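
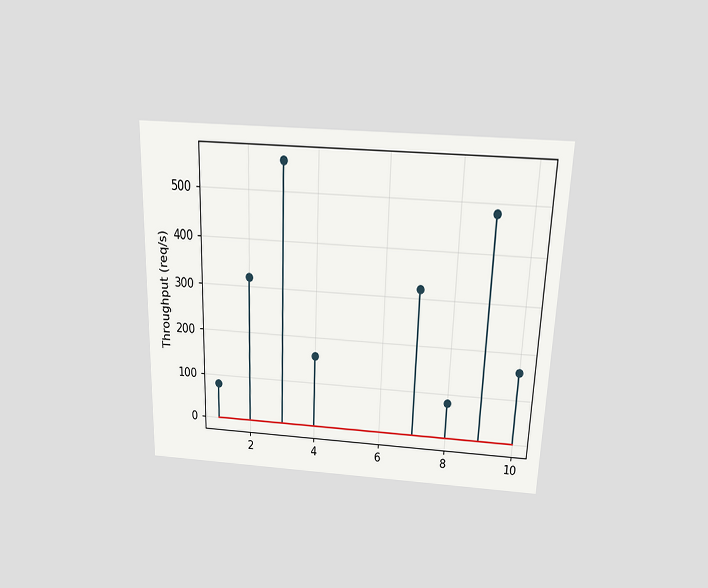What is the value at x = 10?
160req/s

The chart is viewed slightly from above. The stem at x=10 reaches 160req/s.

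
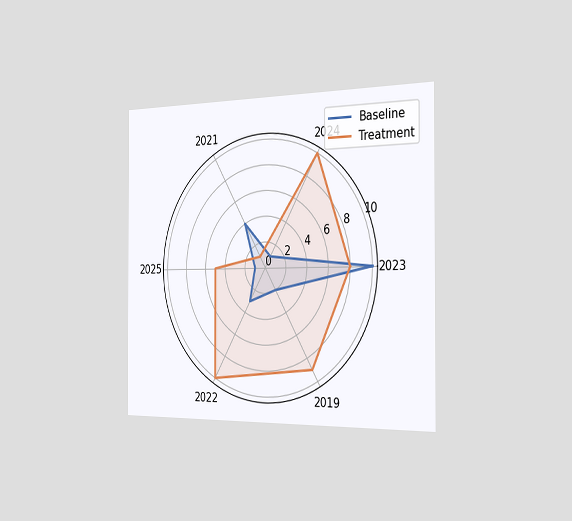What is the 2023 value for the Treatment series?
8

The chart is viewed slightly from the right. On the 2023 axis, Treatment reaches 8.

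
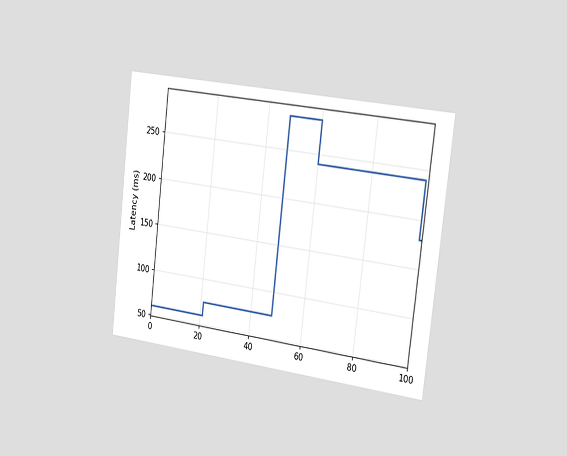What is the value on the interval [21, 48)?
75ms

The chart is tilted about 7° clockwise and viewed slightly from the right. On [21, 48) the step sits at 75ms.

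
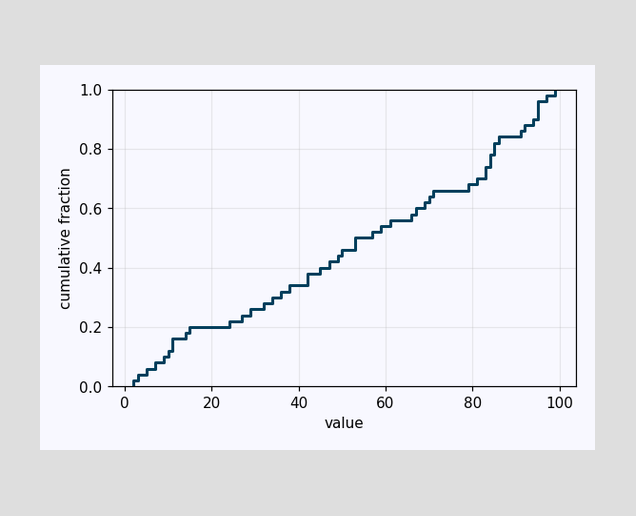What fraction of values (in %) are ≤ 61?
56%

At x=61 the ECDF step is at 56%.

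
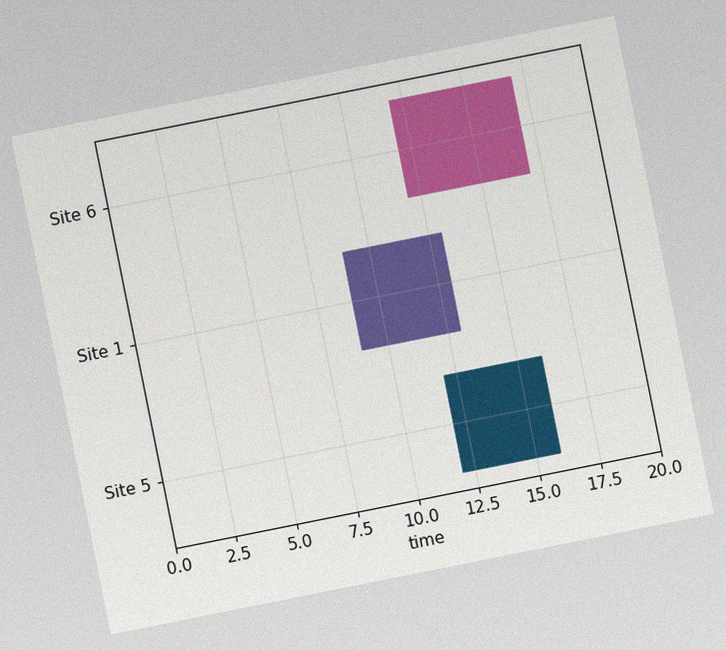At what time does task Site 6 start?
12

The chart is tilted about 11° counter-clockwise, with some photo noise. The Site 6 bar begins at t=12.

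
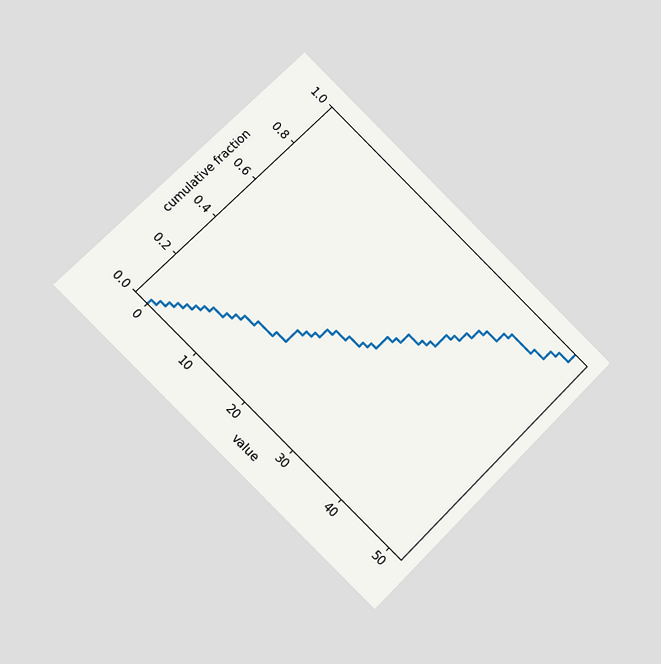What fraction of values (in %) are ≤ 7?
The chart is tilted about 45° clockwise and viewed at a slight angle. At x=7 the ECDF step is at 16%.

16%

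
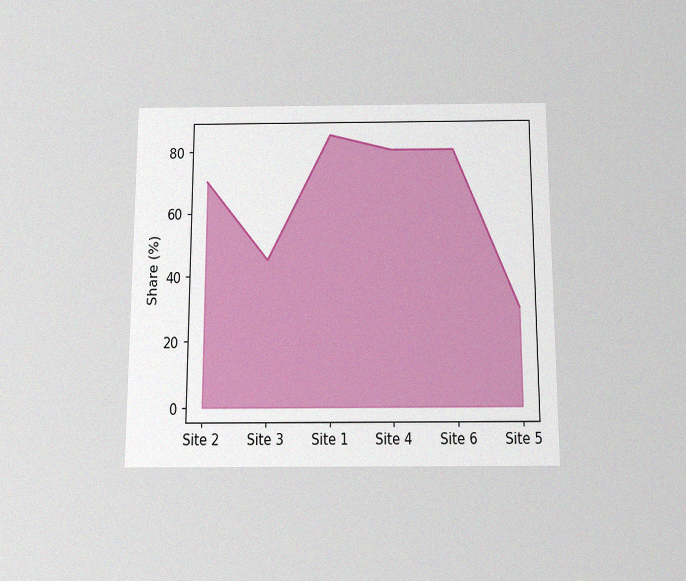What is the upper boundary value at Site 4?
The chart is viewed slightly from below, with some photo noise. At Site 4 the upper boundary is at 80%.

80%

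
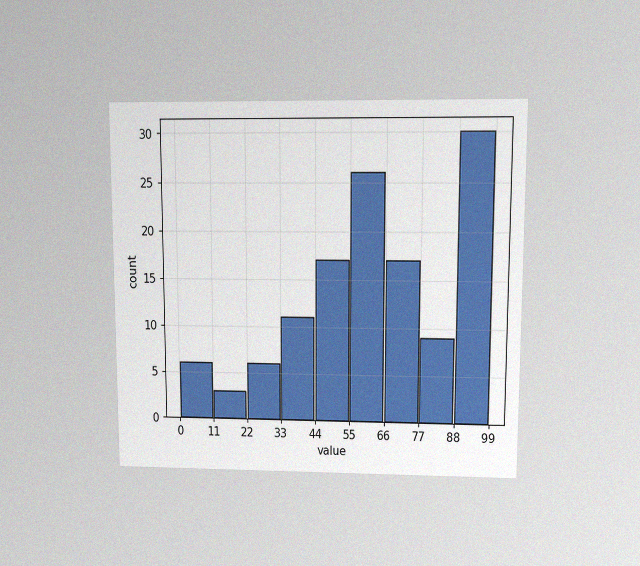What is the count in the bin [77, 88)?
The chart is viewed at a slight angle, with some photo noise. The [77, 88) bin has height 9.

9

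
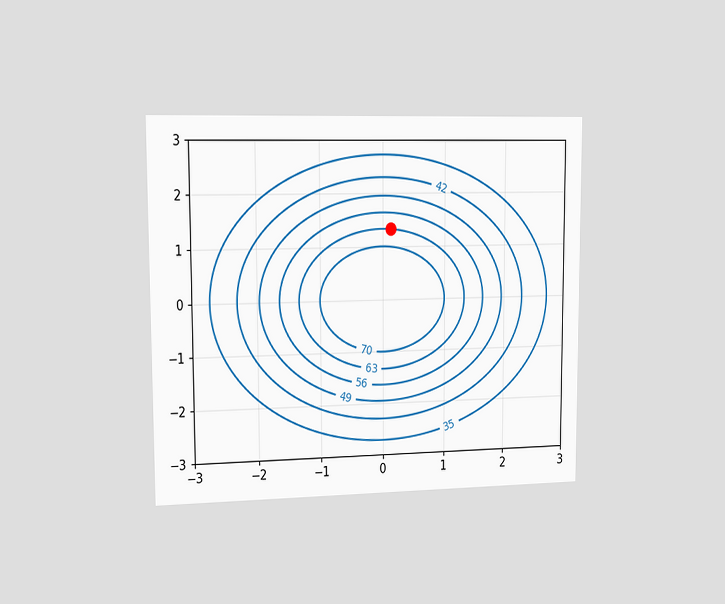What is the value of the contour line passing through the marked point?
63

The chart is viewed slightly from the left. The marked point sits on the contour labelled 63.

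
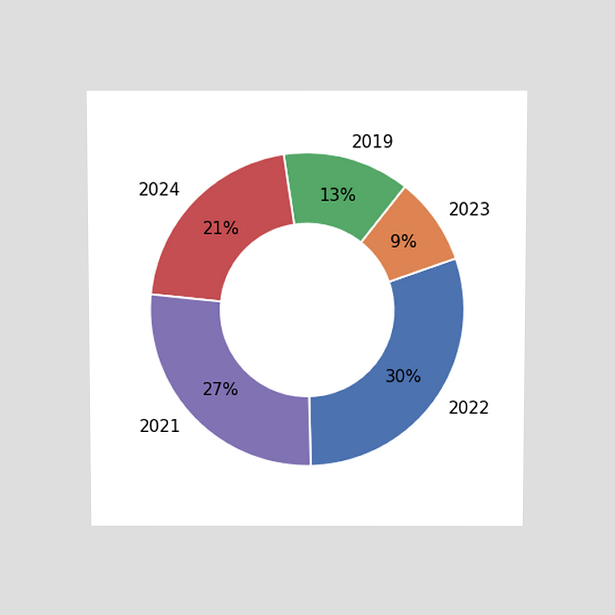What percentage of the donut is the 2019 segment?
13%

The chart is viewed slightly from above. The 2019 segment takes up 13% of the ring.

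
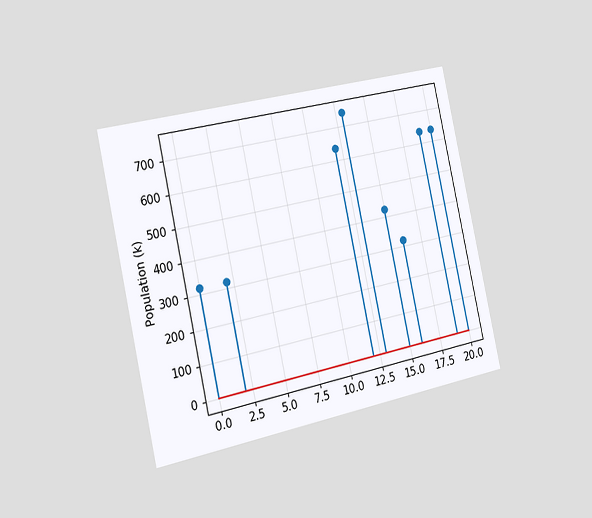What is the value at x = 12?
The chart is tilted about 12° counter-clockwise and viewed slightly from the left. The stem at x=12 reaches 636k.

636k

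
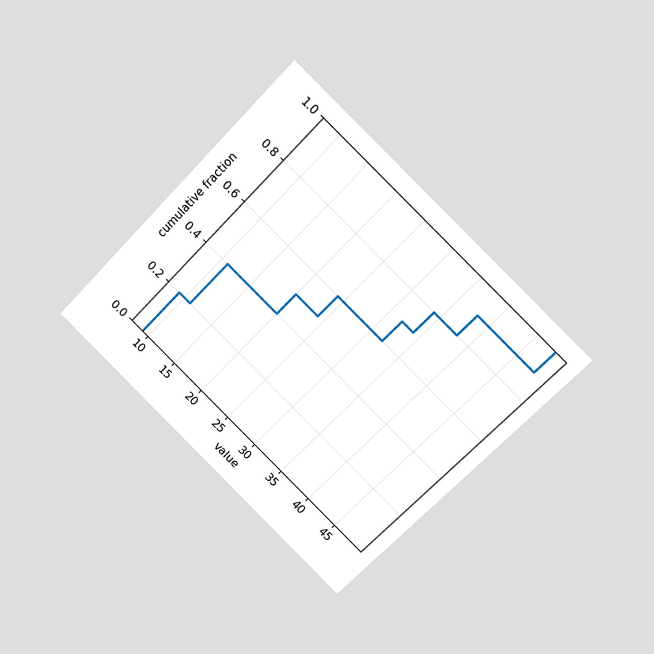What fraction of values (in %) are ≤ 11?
40%

The chart is tilted about 44° clockwise and viewed at a slight angle. At x=11 the ECDF step is at 40%.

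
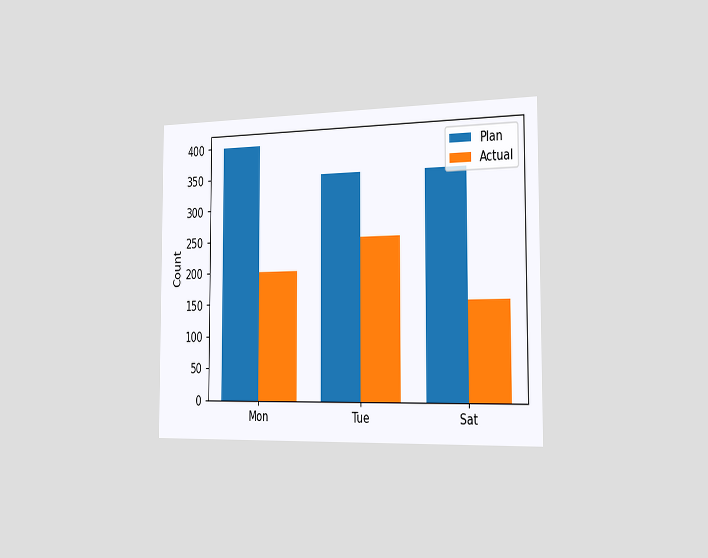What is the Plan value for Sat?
350

The chart is viewed slightly from the right. The Plan bar at Sat reaches 350 on the y-axis.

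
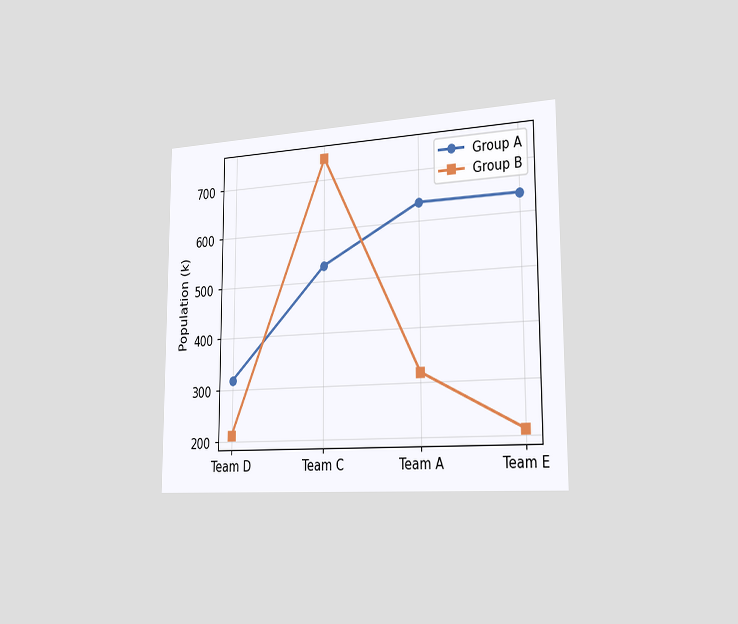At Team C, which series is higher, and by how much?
The chart is viewed slightly from the right. At Team C, Group B sits above the other line by 212k.

Group B, by 212k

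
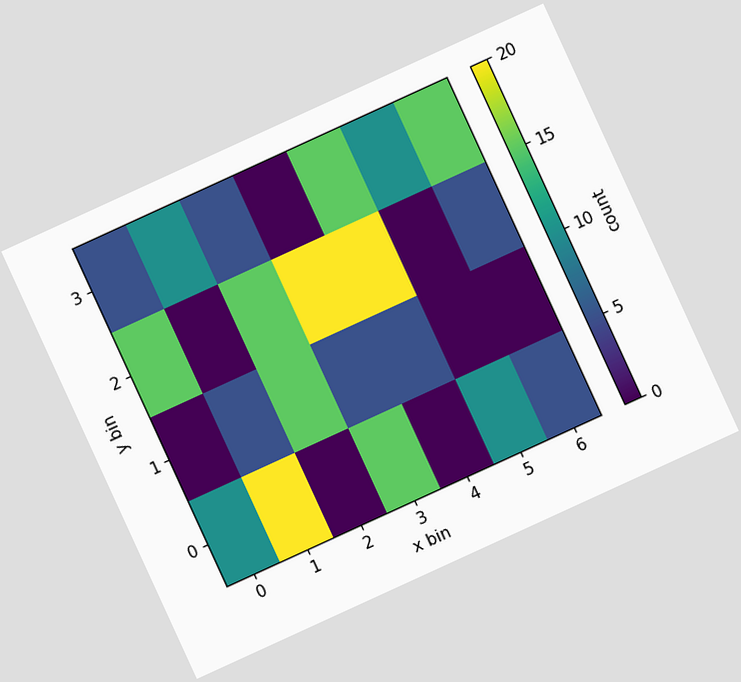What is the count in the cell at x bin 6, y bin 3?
15

The chart is tilted about 25° counter-clockwise. Matching the cell (6, 3) against the colorbar gives 15.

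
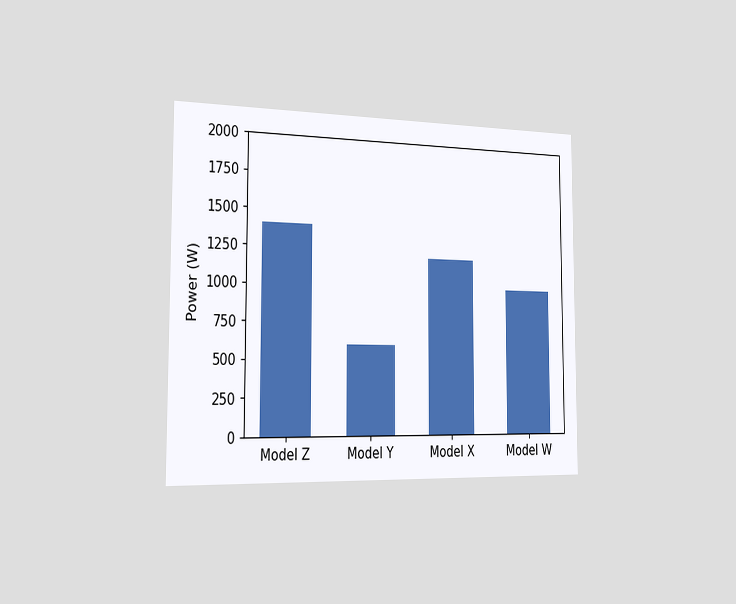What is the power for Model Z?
The chart is viewed slightly from the left. Reading along the chart's y-axis, the Model Z bar reaches 1400W.

1400W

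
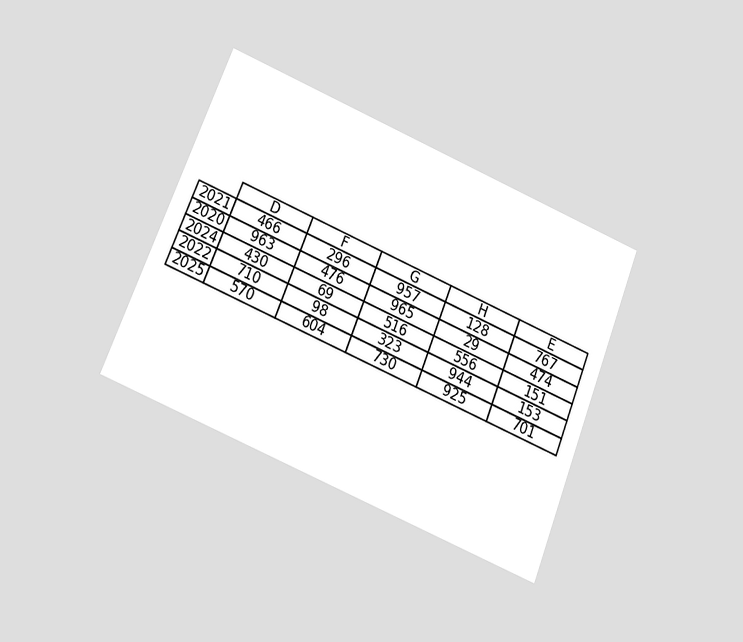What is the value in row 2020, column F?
The chart is tilted about 22° clockwise and viewed at a slight angle. The (2020, F) cell reads 476.

476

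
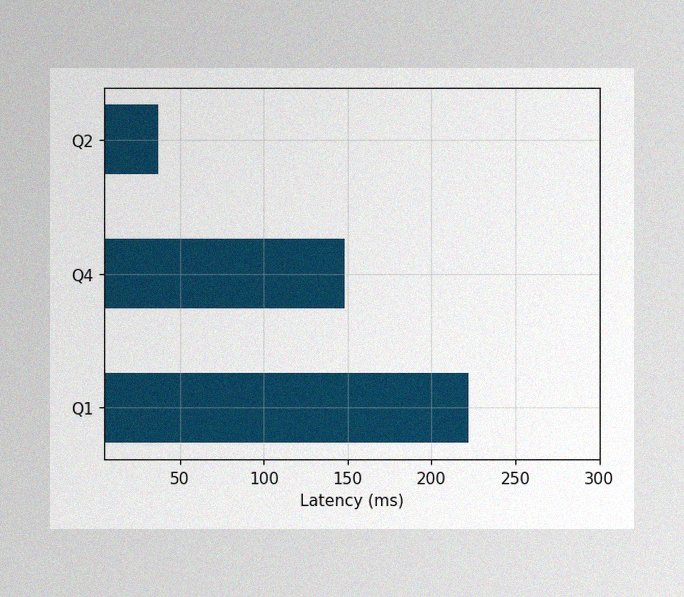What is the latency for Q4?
The image has some photo noise and uneven lighting. Reading along the chart's x-axis, the Q4 bar reaches 148ms.

148ms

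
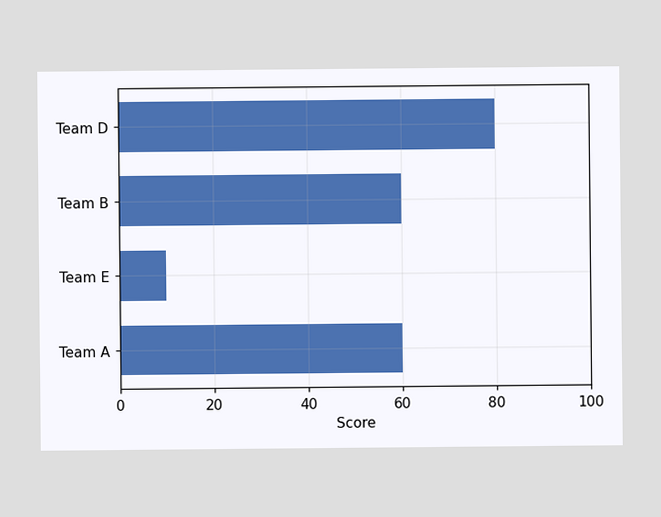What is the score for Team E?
Reading along the chart's x-axis, the Team E bar reaches 10.

10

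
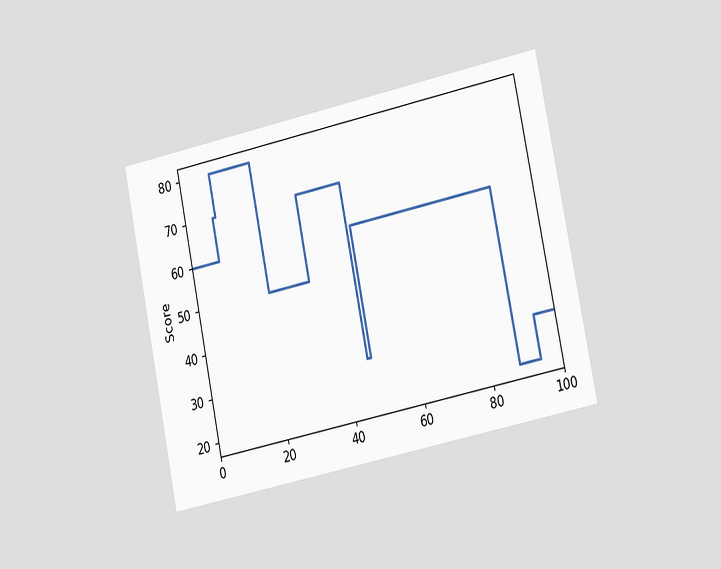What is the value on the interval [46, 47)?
30

The chart is tilted about 12° counter-clockwise and viewed slightly from the right. On [46, 47) the step sits at 30.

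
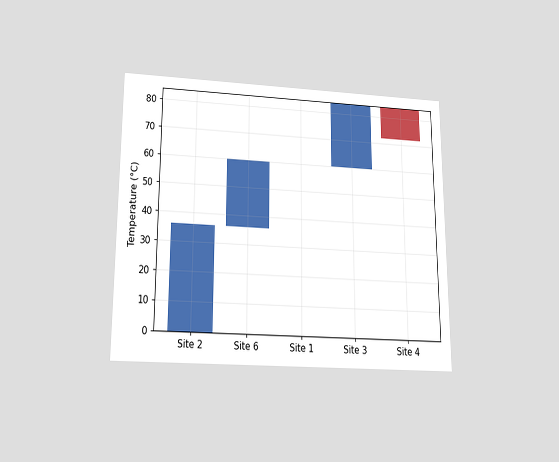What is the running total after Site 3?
84°C

The chart is viewed slightly from below. After Site 3 the running total reaches 84°C.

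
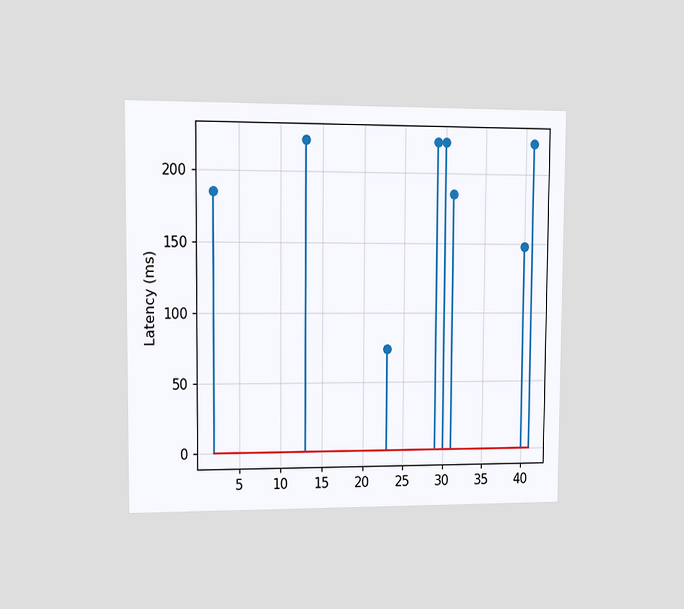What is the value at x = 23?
The chart is viewed at a slight angle. The stem at x=23 reaches 74ms.

74ms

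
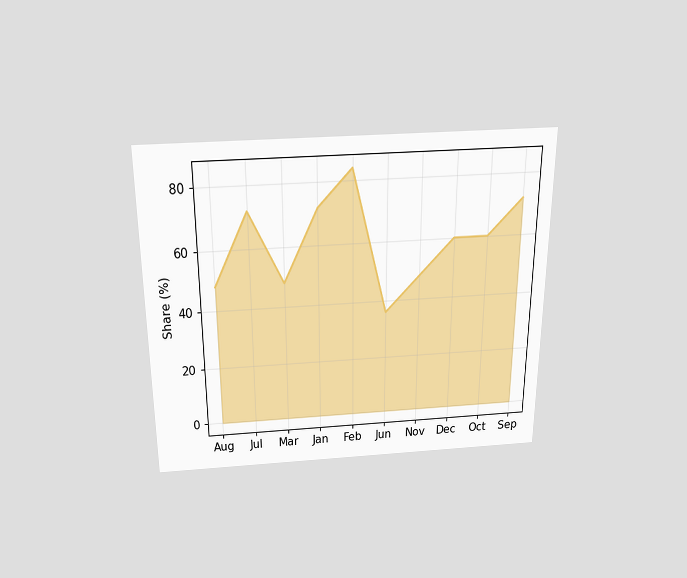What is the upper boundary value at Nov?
48%

The chart is viewed slightly from above. At Nov the upper boundary is at 48%.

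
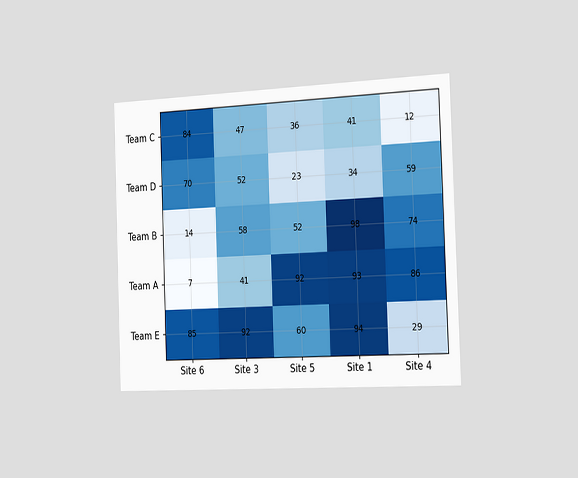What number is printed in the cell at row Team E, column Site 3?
The chart is tilted about 2° counter-clockwise and viewed slightly from the right. The (Team E, Site 3) cell reads 92.

92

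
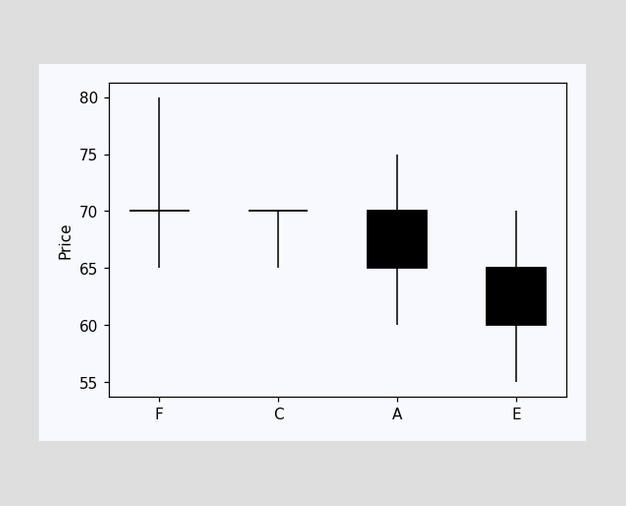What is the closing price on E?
60

The E candle closes at 60.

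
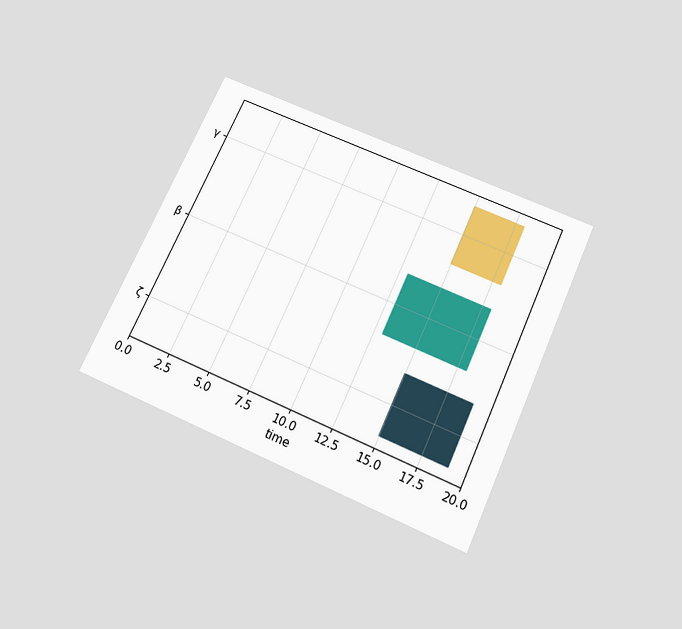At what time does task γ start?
15

The chart is tilted about 24° clockwise and viewed slightly from below. The γ bar begins at t=15.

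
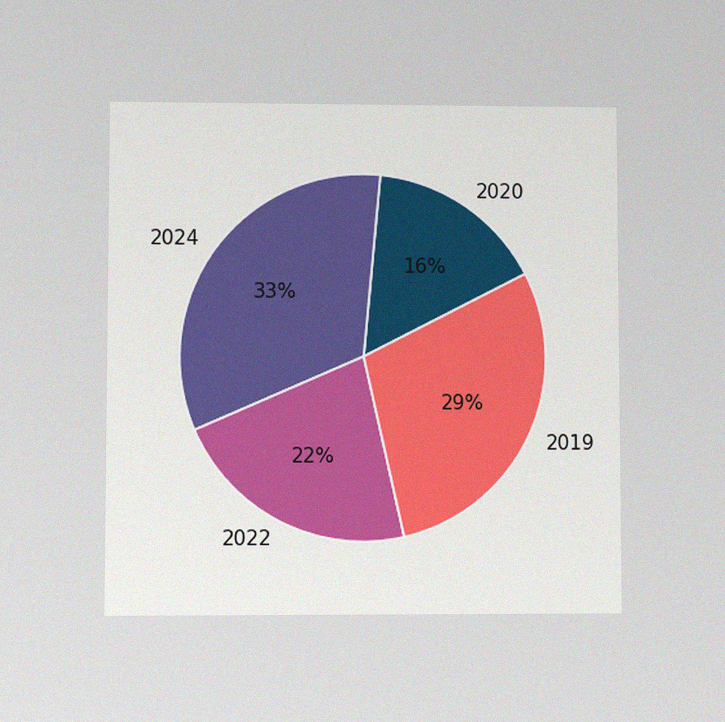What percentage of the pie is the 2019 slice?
29%

The chart is viewed at a slight angle, with some photo noise. The 2019 slice takes up 29% of the pie.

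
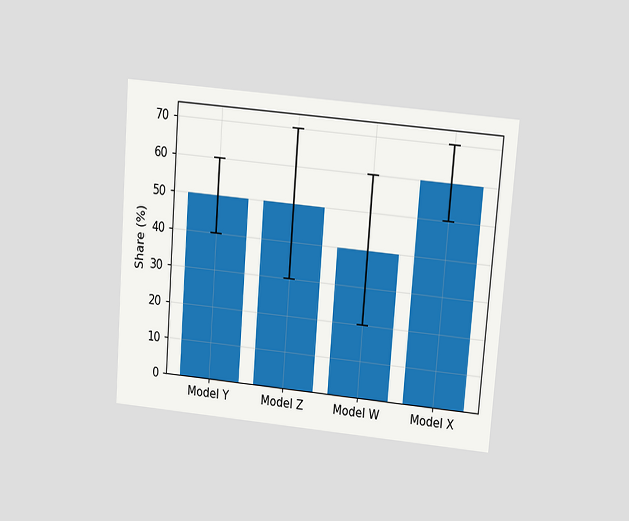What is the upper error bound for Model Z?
The chart is tilted about 4° clockwise and viewed slightly from above. The Model Z bar's upper whisker reaches 70%.

70%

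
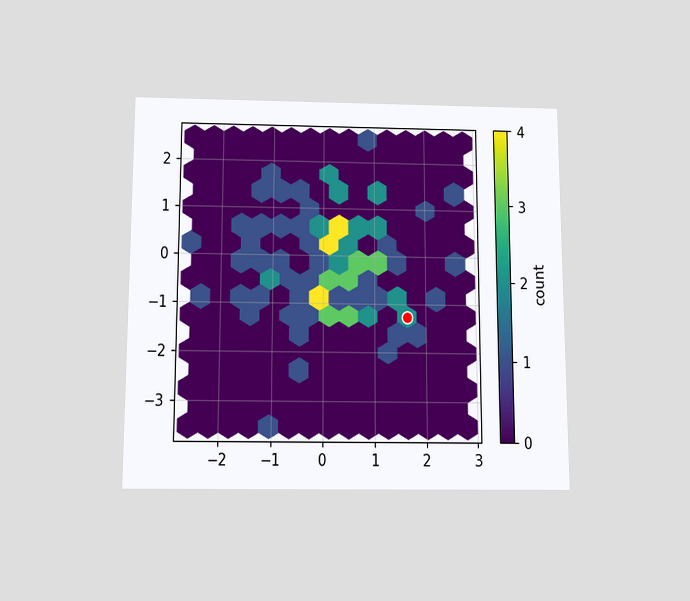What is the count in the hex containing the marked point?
2

The chart is viewed slightly from below. The marked hex reads 2 on the colorbar.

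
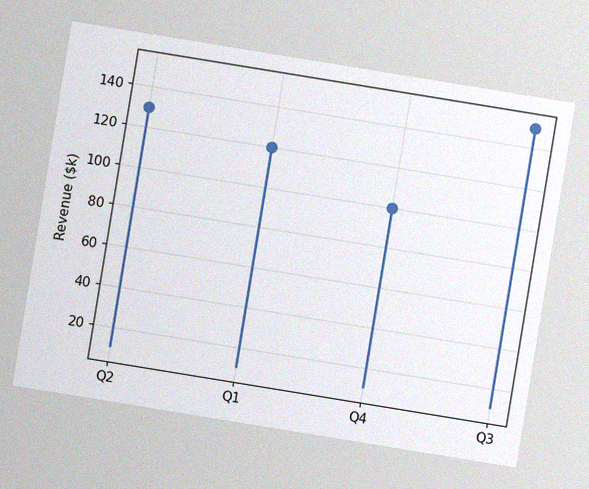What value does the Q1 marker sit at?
The chart is tilted about 9° clockwise, with some photo noise. The Q1 marker sits at $120k.

$120k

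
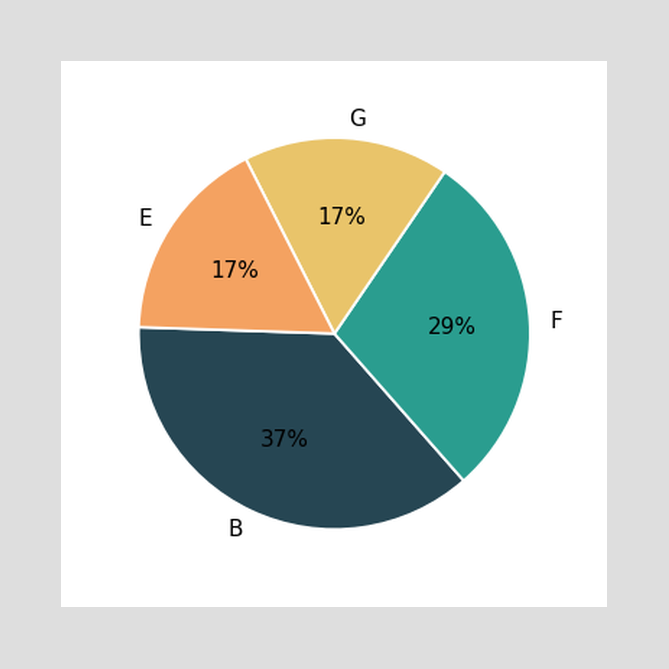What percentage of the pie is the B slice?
The B slice takes up 37% of the pie.

37%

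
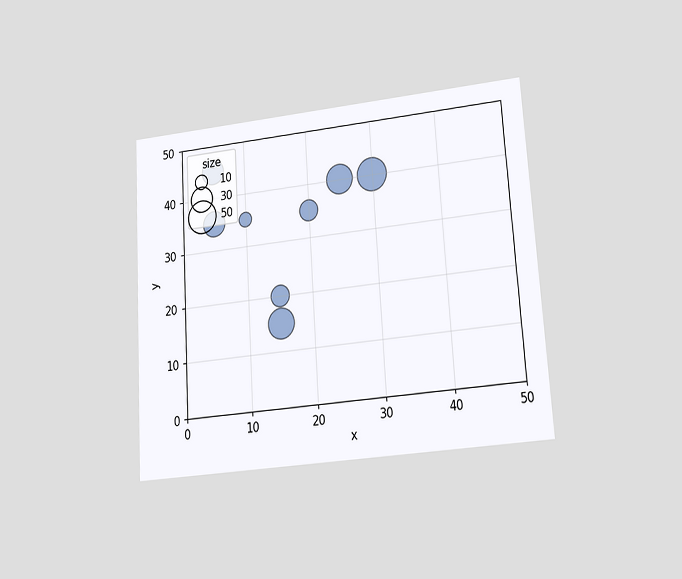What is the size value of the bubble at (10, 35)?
The chart is tilted about 4° counter-clockwise and viewed at a slight angle. Matching the bubble at (10, 35) against the size legend gives 10.

10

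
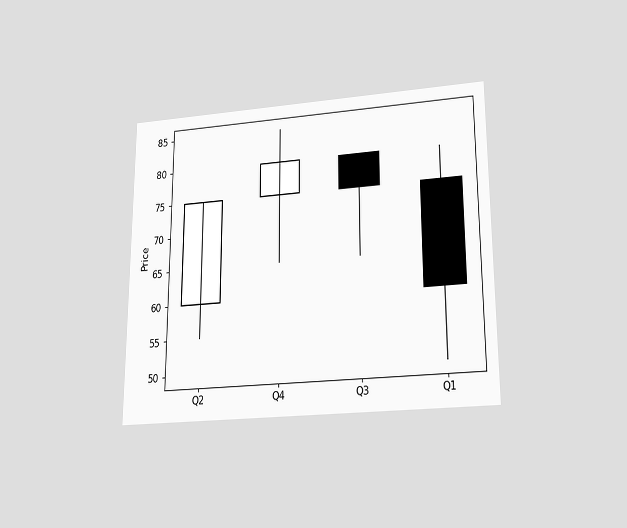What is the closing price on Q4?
80

The chart is viewed slightly from below. The Q4 candle closes at 80.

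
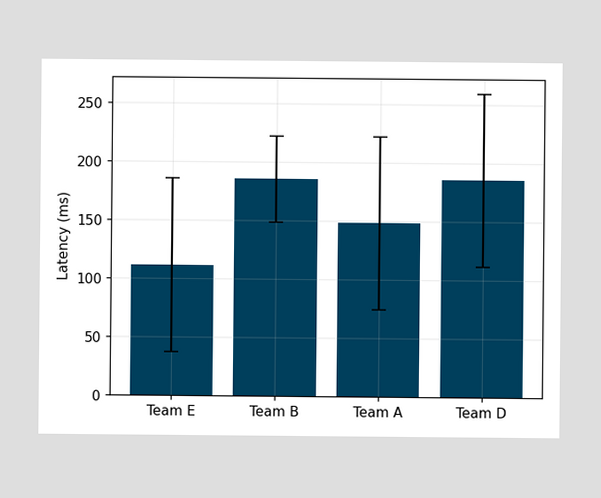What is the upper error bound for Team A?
222ms

The Team A bar's upper whisker reaches 222ms.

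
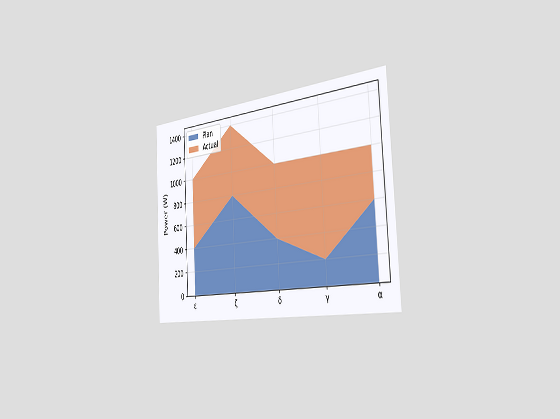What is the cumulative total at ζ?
1400W

The chart is tilted about 3° counter-clockwise and viewed slightly from the right. The stacked total at ζ reaches 1400W.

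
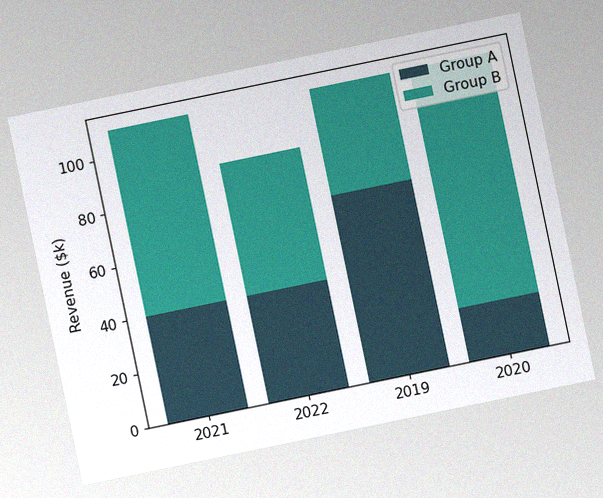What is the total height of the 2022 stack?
The chart is tilted about 12° counter-clockwise, with some photo noise. The 2022 stack's top reaches $90k on the y-axis.

$90k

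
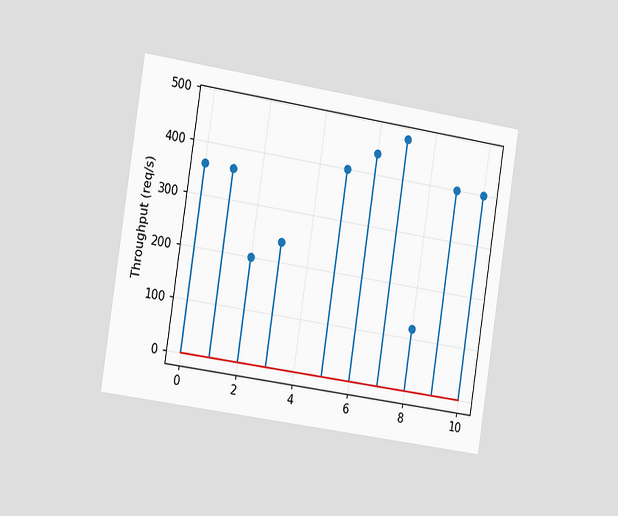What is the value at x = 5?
400req/s

The chart is tilted about 9° clockwise and viewed slightly from the left. The stem at x=5 reaches 400req/s.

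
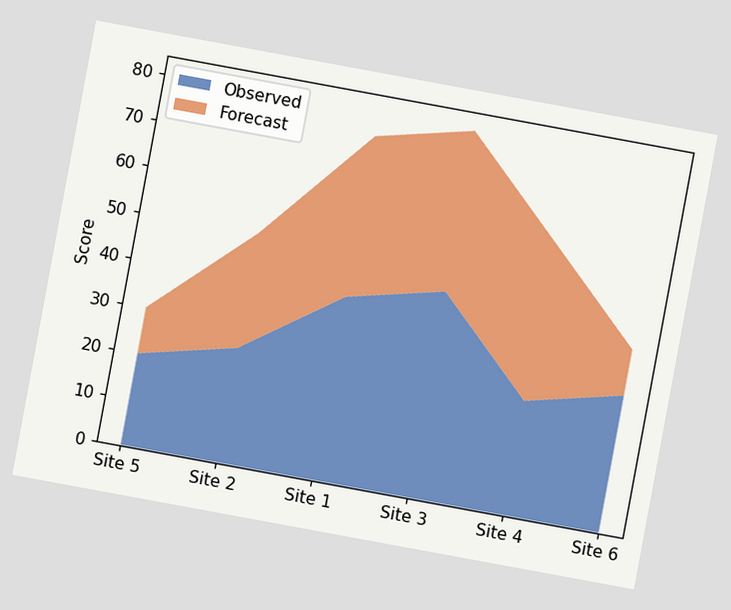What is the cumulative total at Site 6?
The chart is tilted about 10° clockwise. The stacked total at Site 6 reaches 40.

40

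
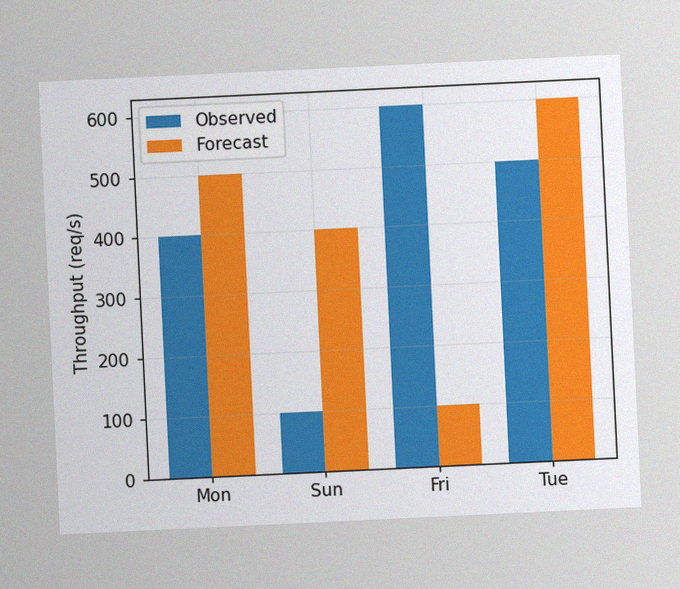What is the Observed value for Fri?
The chart is tilted about 3° counter-clockwise, with some photo noise. The Observed bar at Fri reaches 600req/s on the y-axis.

600req/s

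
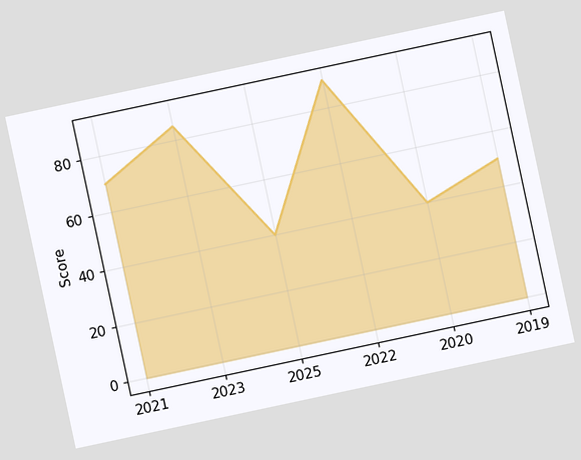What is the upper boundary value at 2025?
The chart is tilted about 12° counter-clockwise. At 2025 the upper boundary is at 40.

40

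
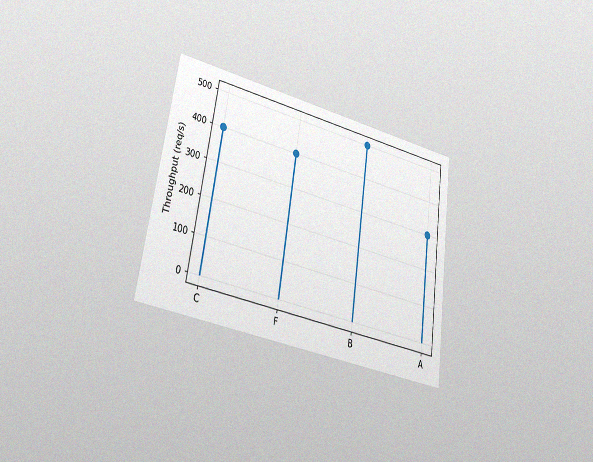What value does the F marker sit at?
400req/s

The chart is tilted about 8° clockwise and viewed at a slight angle, with some photo noise. The F marker sits at 400req/s.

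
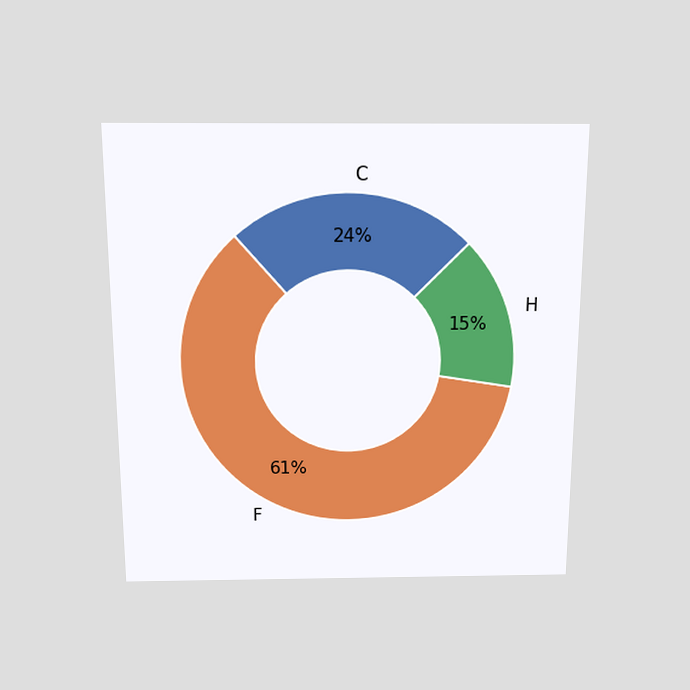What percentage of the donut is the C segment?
The chart is viewed slightly from above. The C segment takes up 24% of the ring.

24%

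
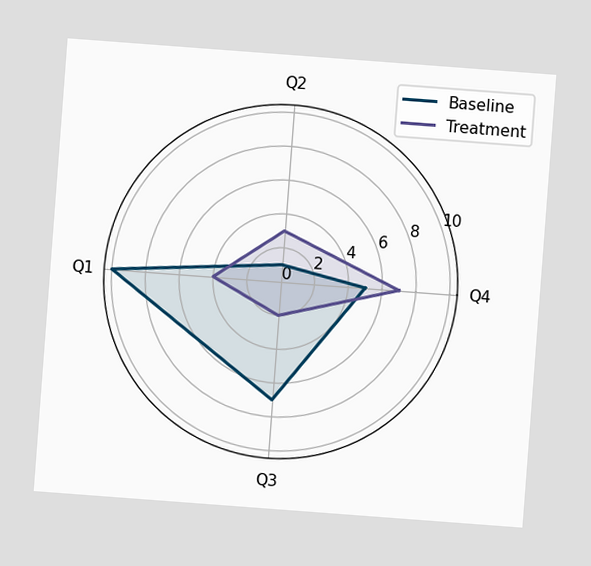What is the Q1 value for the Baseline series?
The chart is tilted about 4° clockwise. On the Q1 axis, Baseline reaches 10.

10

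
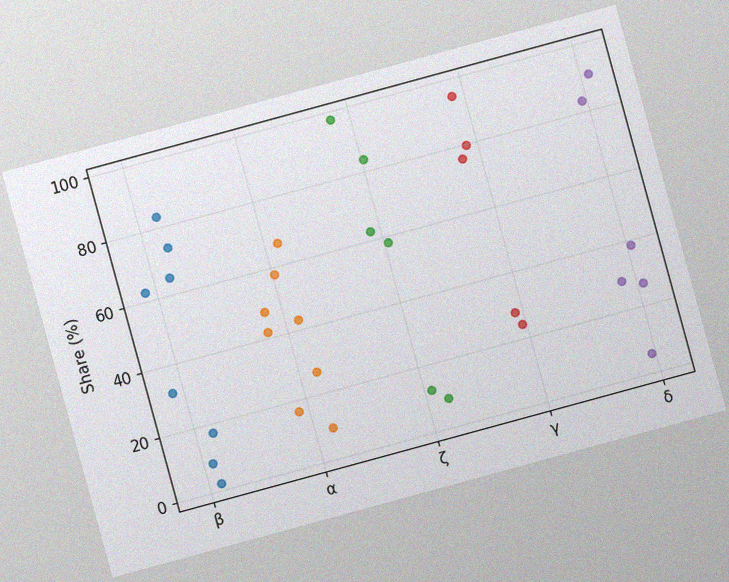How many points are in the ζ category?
6

The chart is tilted about 15° counter-clockwise, with some photo noise. Counting the markers in the ζ column gives 6.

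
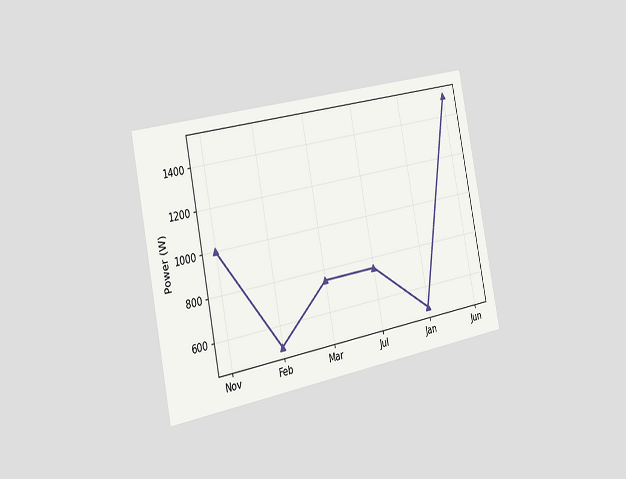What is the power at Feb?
The chart is tilted about 11° counter-clockwise and viewed slightly from the left. At Feb, the line is at 500W.

500W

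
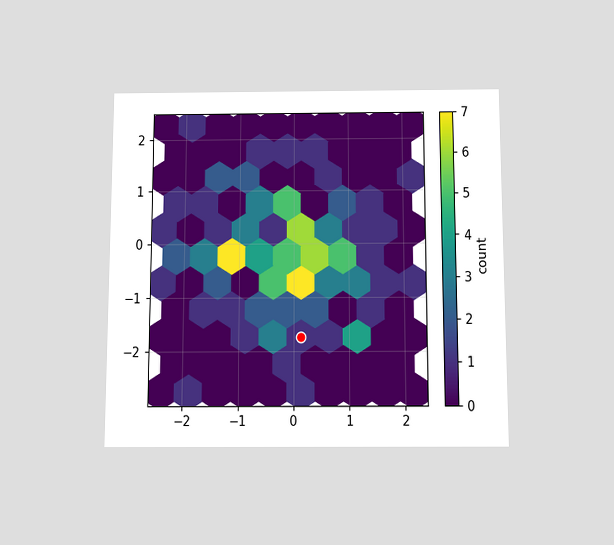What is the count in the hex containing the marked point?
1

The chart is viewed slightly from below. The marked hex reads 1 on the colorbar.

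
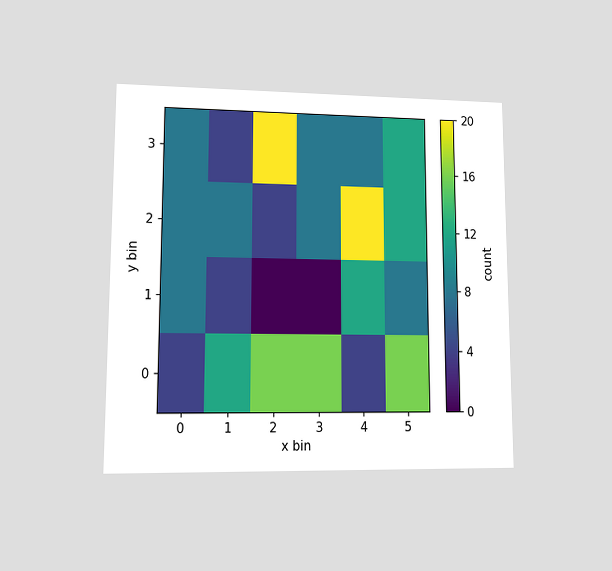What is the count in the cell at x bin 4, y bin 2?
20

The chart is viewed at a slight angle. Matching the cell (4, 2) against the colorbar gives 20.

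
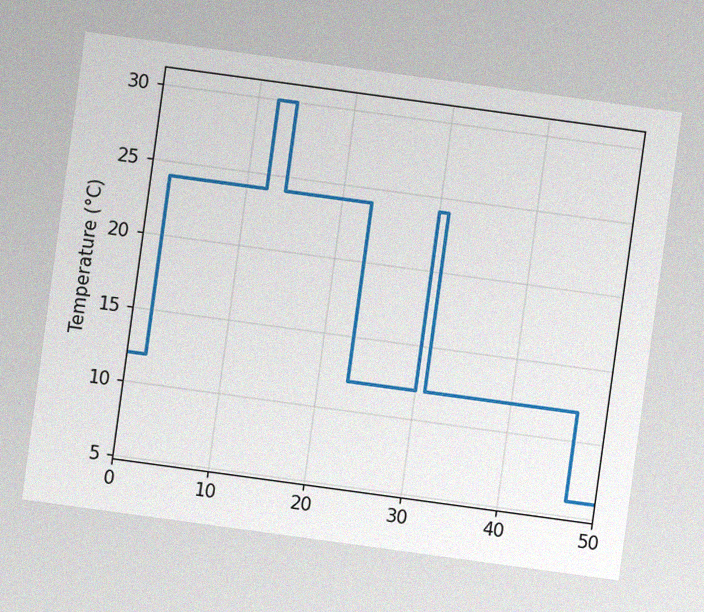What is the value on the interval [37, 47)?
The chart is tilted about 8° clockwise, with some photo noise. On [37, 47) the step sits at 12°C.

12°C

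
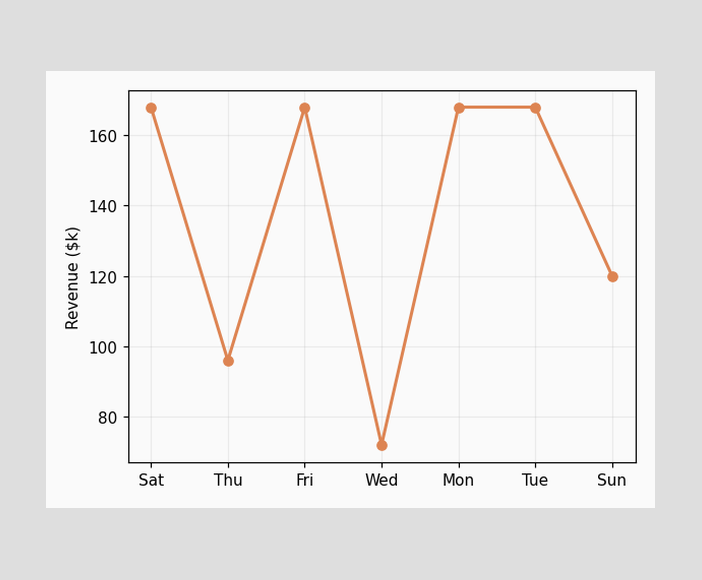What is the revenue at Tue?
$168k

At Tue, the line is at $168k.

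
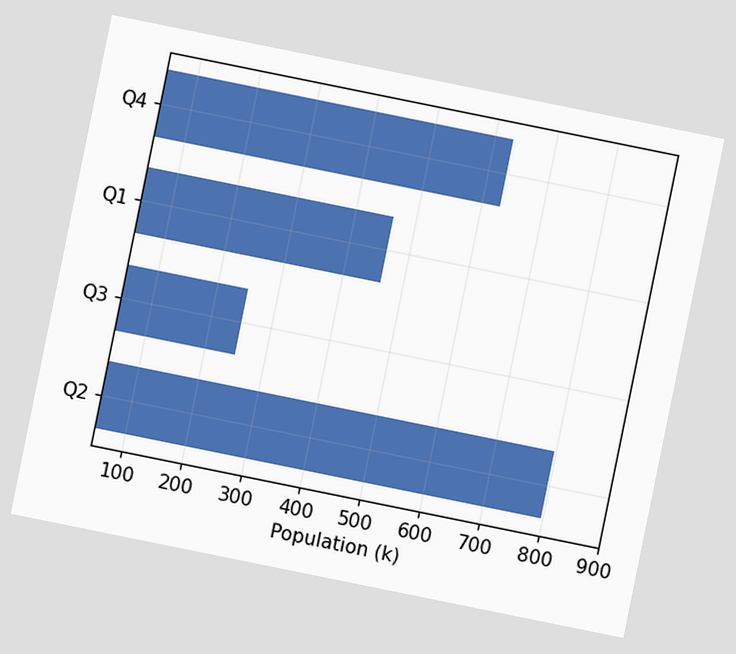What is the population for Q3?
252k

The chart is tilted about 11° clockwise. Reading along the chart's x-axis, the Q3 bar reaches 252k.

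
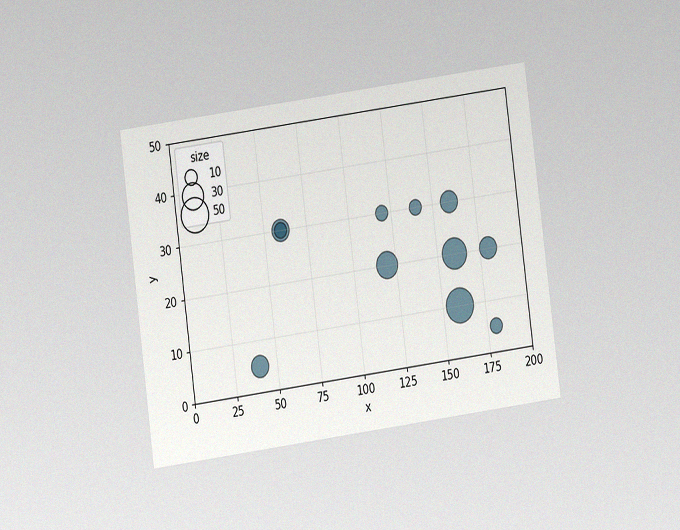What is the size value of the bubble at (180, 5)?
10

The chart is tilted about 8° counter-clockwise and viewed at a slight angle, with some photo noise. Matching the bubble at (180, 5) against the size legend gives 10.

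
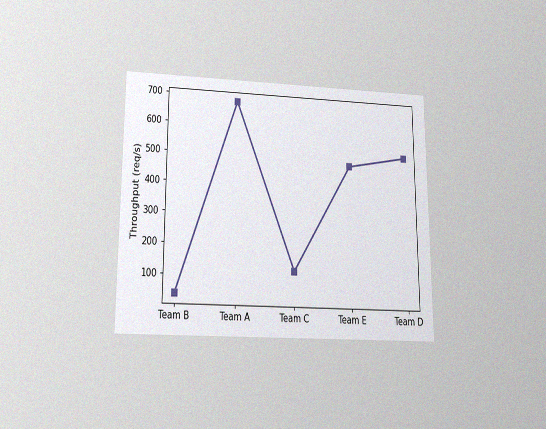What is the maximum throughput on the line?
680req/s

The chart is viewed slightly from below, with some photo noise. The highest point is at Team A, and reading across to the y-axis gives 680req/s.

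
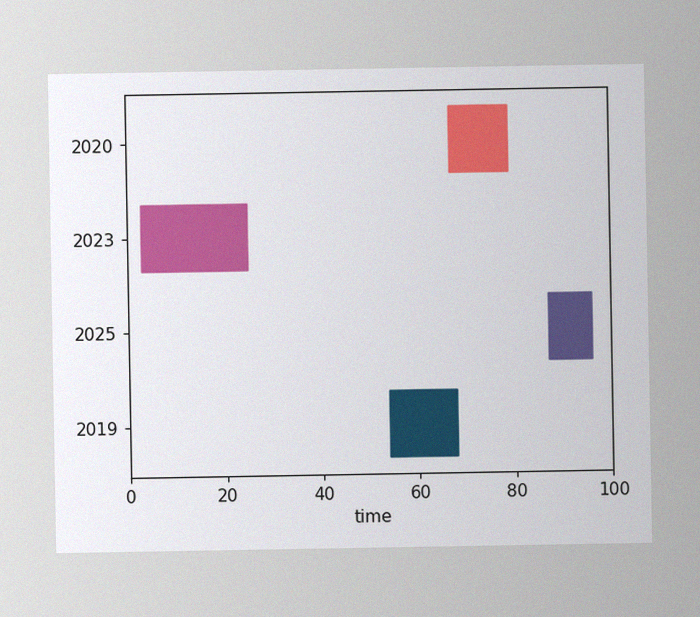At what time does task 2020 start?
67

The image has some photo noise and uneven lighting. The 2020 bar begins at t=67.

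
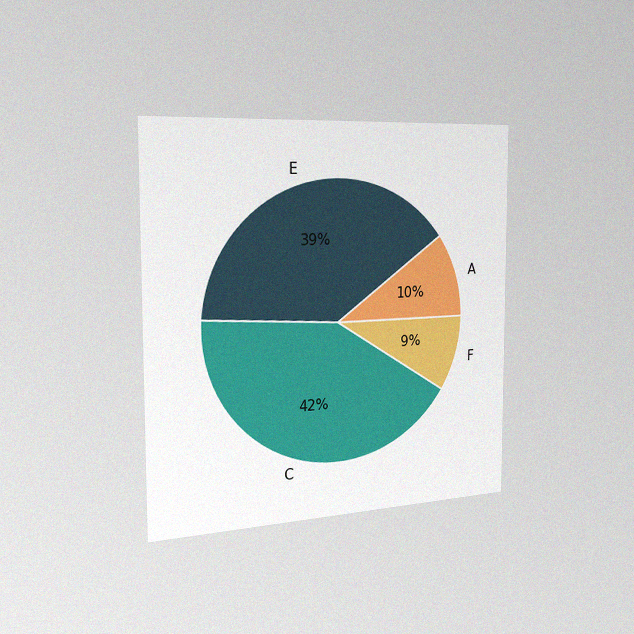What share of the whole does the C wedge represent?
42%

The chart is viewed slightly from the left, with some photo noise. The C slice takes up 42% of the pie.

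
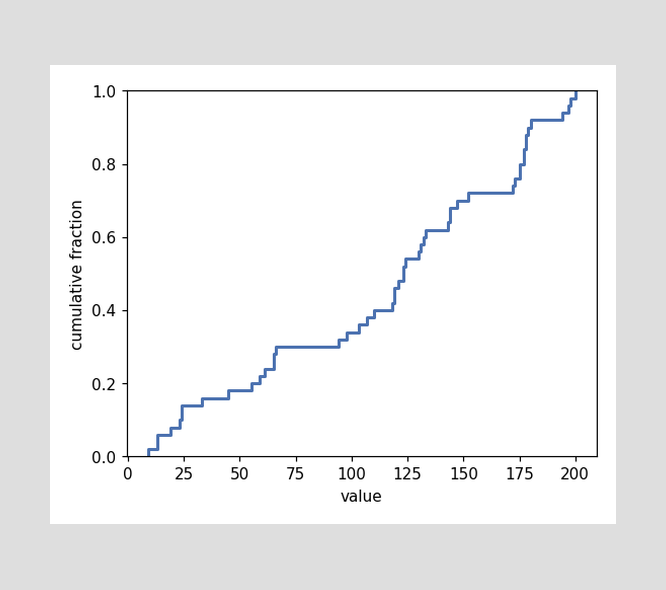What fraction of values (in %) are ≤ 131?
58%

At x=131 the ECDF step is at 58%.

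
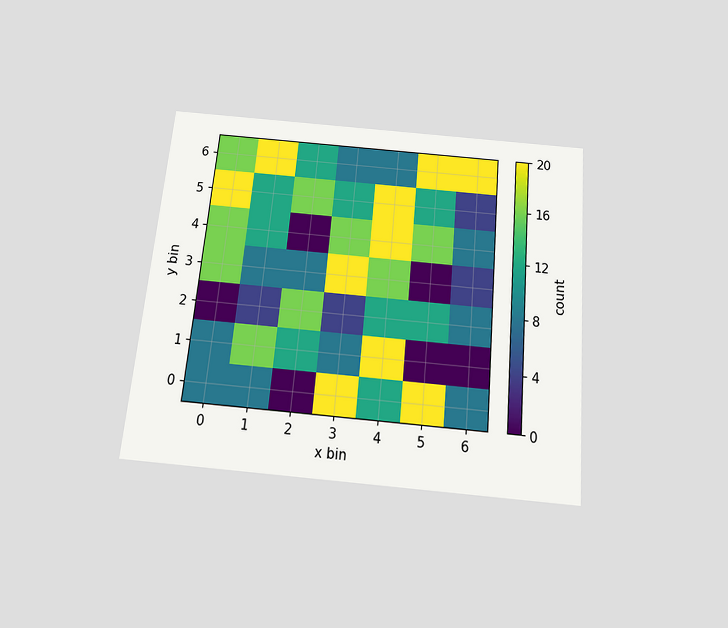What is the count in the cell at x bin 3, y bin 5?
The chart is tilted about 5° clockwise and viewed slightly from below. Matching the cell (3, 5) against the colorbar gives 12.

12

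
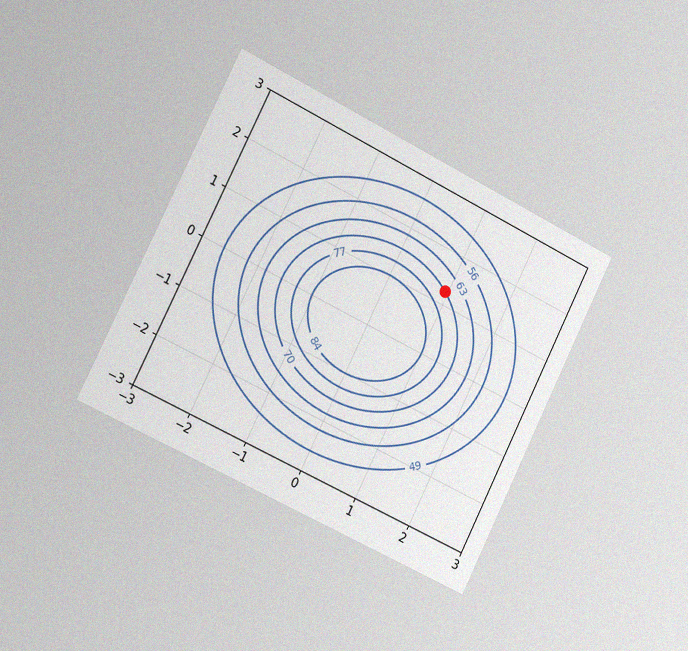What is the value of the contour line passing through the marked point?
70

The chart is tilted about 26° clockwise and viewed slightly from the left, with some photo noise. The marked point sits on the contour labelled 70.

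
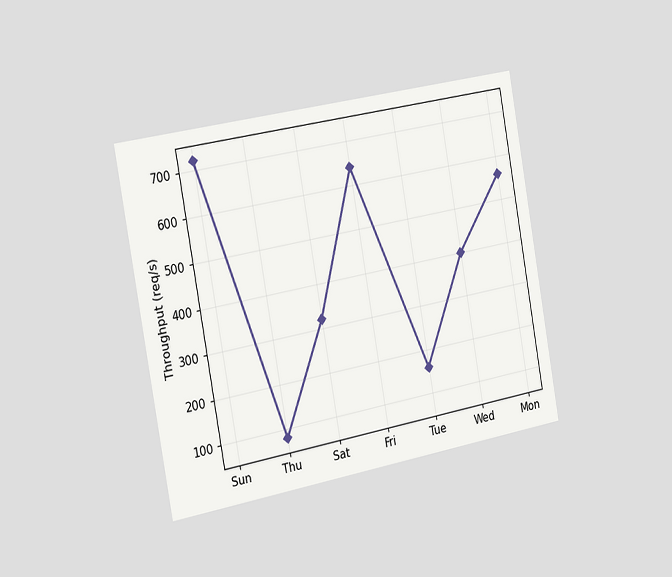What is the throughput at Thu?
The chart is tilted about 10° counter-clockwise and viewed slightly from the left. At Thu, the line is at 80req/s.

80req/s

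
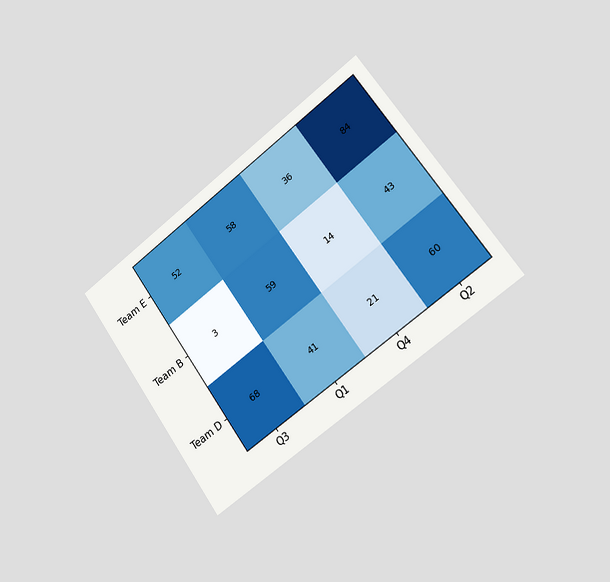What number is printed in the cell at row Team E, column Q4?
The chart is tilted about 36° counter-clockwise and viewed slightly from the right. The (Team E, Q4) cell reads 36.

36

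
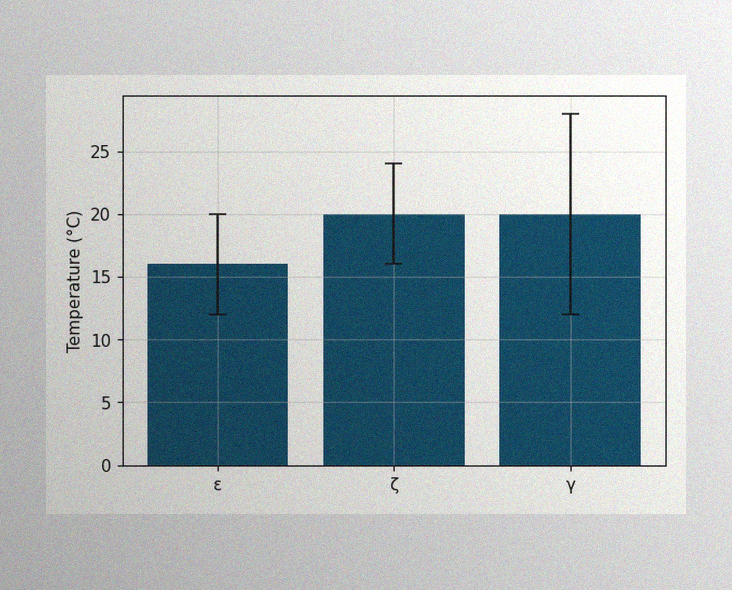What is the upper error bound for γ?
The image has some photo noise and uneven lighting. The γ bar's upper whisker reaches 28°C.

28°C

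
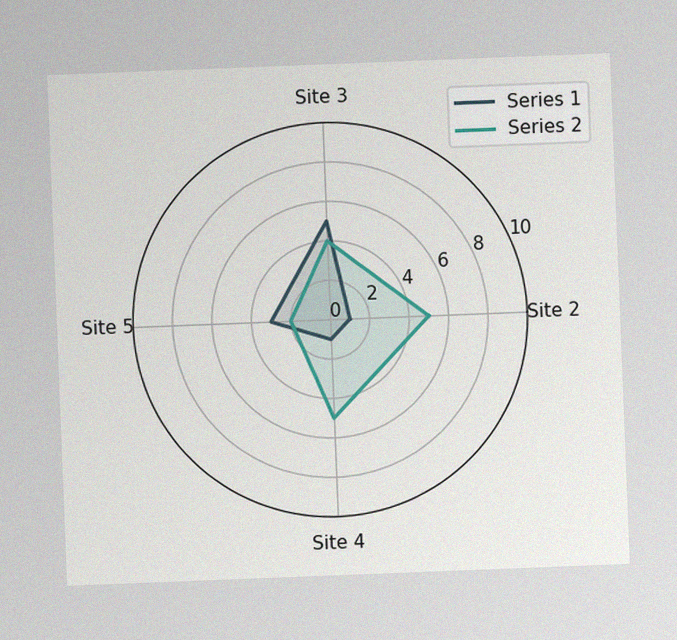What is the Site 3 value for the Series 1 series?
5

The chart is tilted about 2° counter-clockwise, with some photo noise. On the Site 3 axis, Series 1 reaches 5.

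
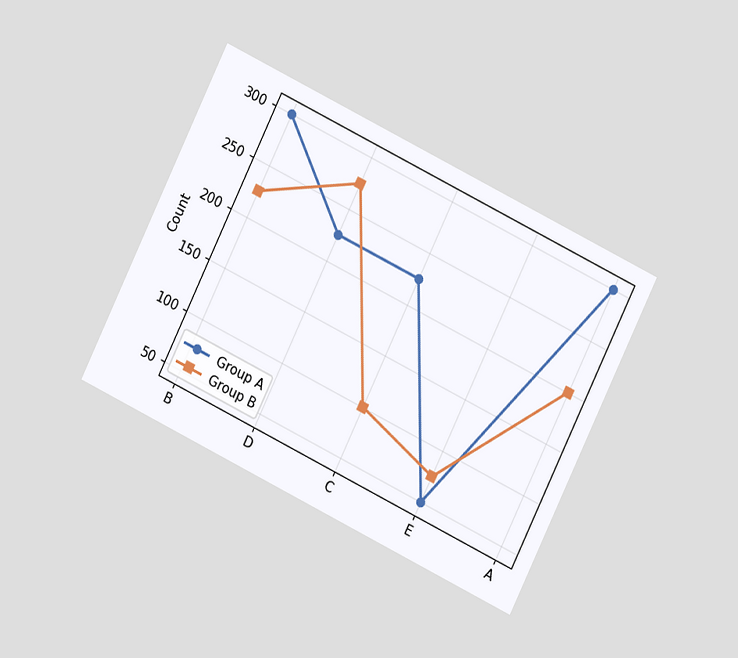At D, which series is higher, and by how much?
The chart is tilted about 26° clockwise and viewed at a slight angle. At D, Group B sits above the other line by 50.

Group B, by 50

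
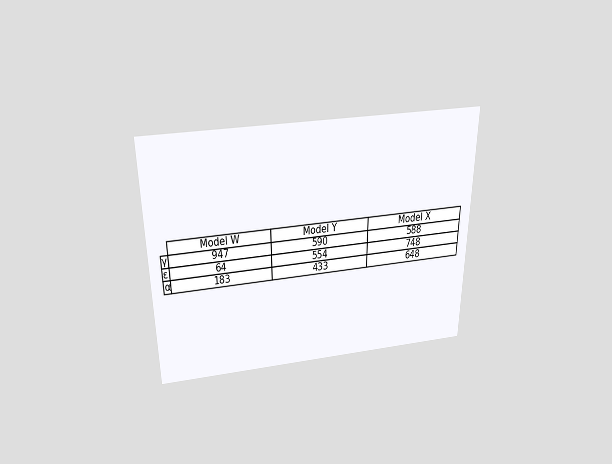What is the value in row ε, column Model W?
The chart is viewed slightly from above. The (ε, Model W) cell reads 64.

64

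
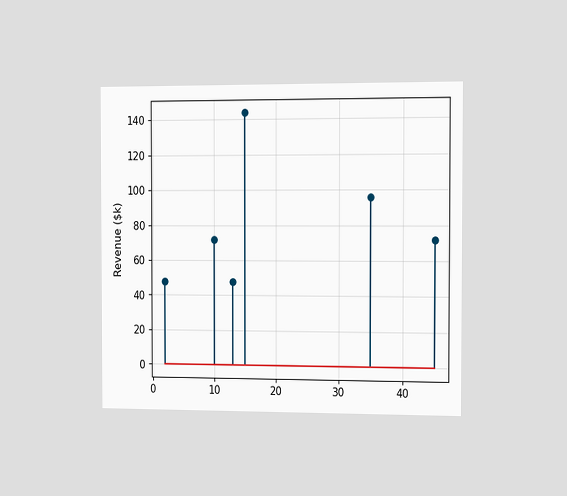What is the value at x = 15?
$144k

The chart is viewed slightly from the right. The stem at x=15 reaches $144k.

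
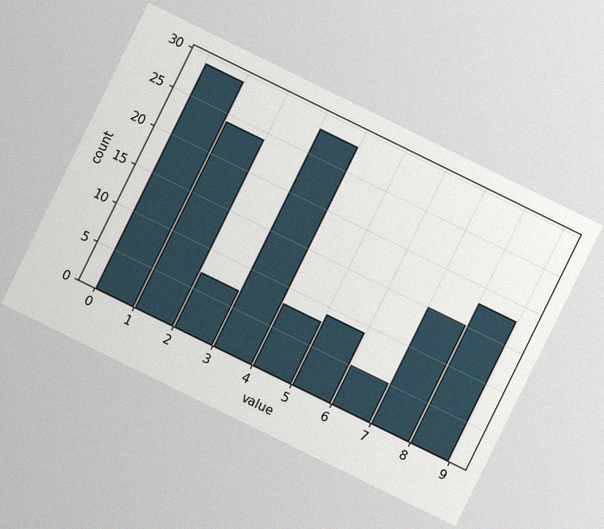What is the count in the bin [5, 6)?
The chart is tilted about 26° clockwise, with some photo noise. The [5, 6) bin has height 9.

9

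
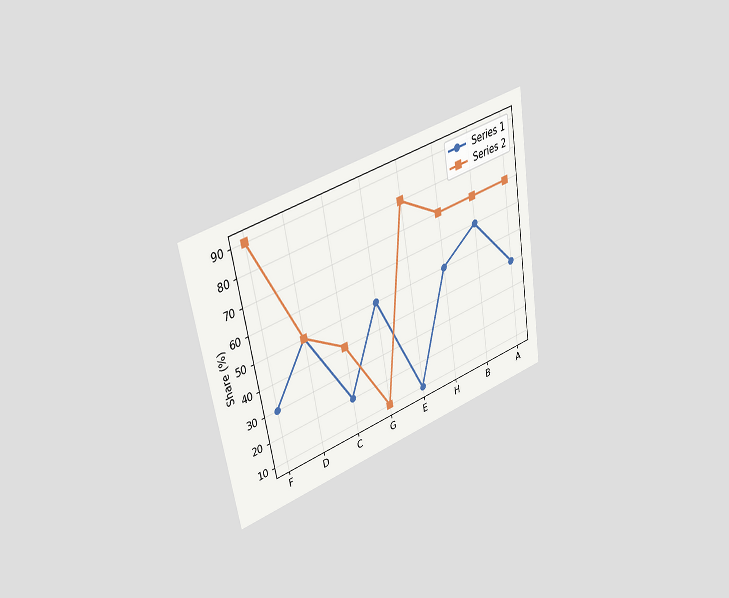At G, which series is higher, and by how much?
The chart is tilted about 10° counter-clockwise and viewed slightly from the left. At G, Series 1 sits above the other line by 40%.

Series 1, by 40%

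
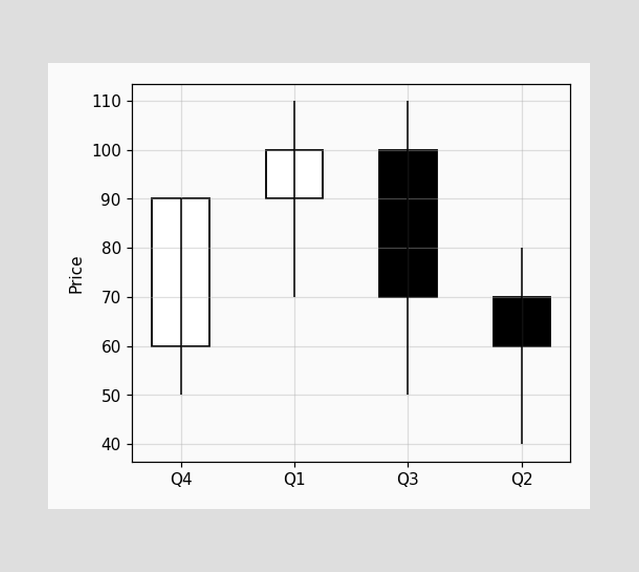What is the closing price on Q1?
The Q1 candle closes at 100.

100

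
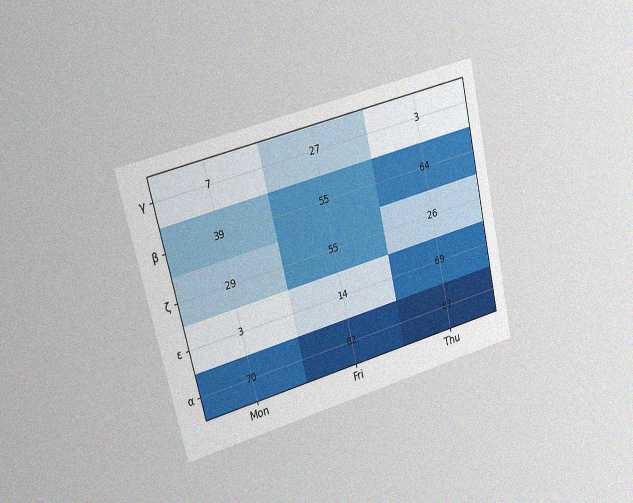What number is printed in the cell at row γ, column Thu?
The chart is tilted about 14° counter-clockwise and viewed at a slight angle, with some photo noise. The (γ, Thu) cell reads 3.

3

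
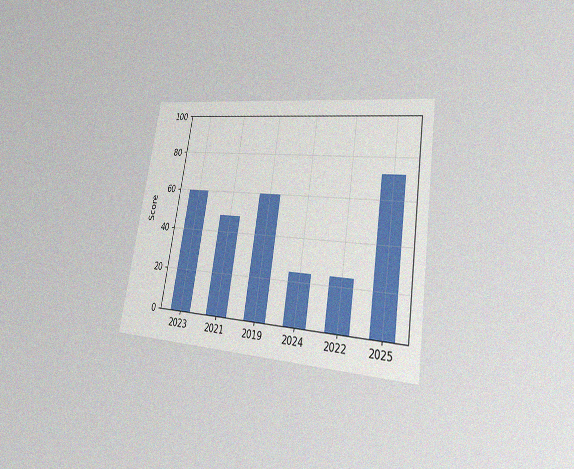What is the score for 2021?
48

The chart is tilted about 9° clockwise and viewed at a slight angle, with some photo noise. Reading along the chart's y-axis, the 2021 bar reaches 48.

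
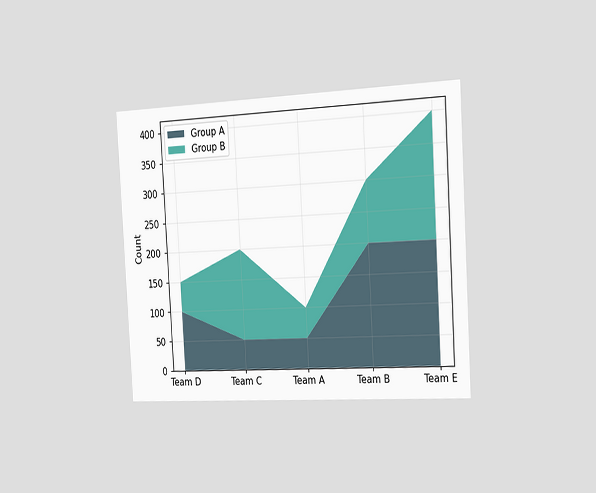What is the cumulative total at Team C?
The chart is tilted about 3° counter-clockwise and viewed slightly from the right. The stacked total at Team C reaches 200.

200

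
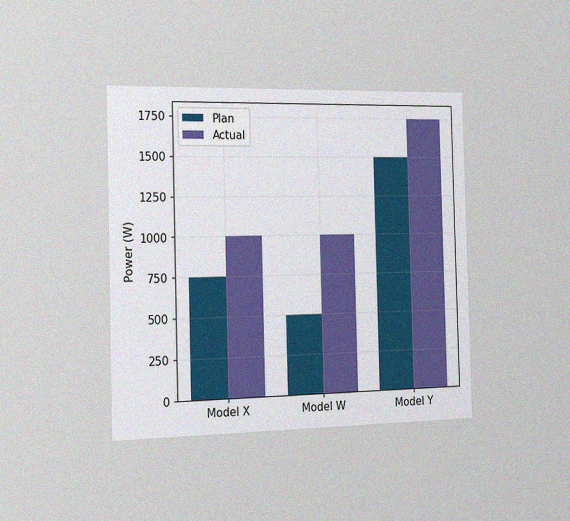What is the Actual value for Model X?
1000W

The chart is viewed slightly from the left, with some photo noise. The Actual bar at Model X reaches 1000W on the y-axis.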